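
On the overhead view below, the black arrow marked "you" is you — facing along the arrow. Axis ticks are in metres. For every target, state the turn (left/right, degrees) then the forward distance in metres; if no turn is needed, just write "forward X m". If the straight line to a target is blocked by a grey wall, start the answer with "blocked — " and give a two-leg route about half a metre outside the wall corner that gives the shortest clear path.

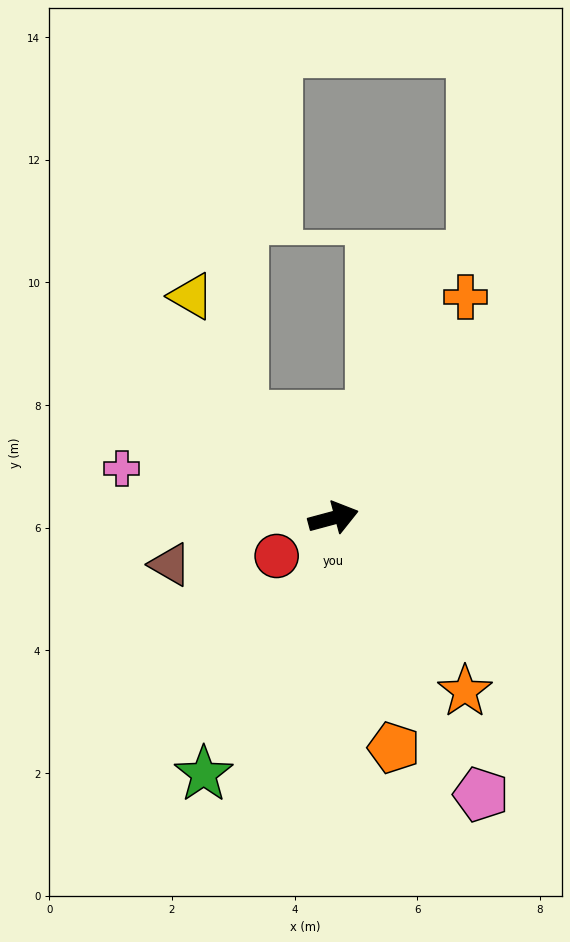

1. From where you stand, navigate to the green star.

turn right 132°, forward 4.7 m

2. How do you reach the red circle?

turn right 161°, forward 1.1 m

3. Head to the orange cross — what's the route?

turn left 44°, forward 4.2 m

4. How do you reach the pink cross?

turn left 152°, forward 3.5 m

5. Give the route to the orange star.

turn right 68°, forward 3.5 m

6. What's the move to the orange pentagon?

turn right 90°, forward 3.9 m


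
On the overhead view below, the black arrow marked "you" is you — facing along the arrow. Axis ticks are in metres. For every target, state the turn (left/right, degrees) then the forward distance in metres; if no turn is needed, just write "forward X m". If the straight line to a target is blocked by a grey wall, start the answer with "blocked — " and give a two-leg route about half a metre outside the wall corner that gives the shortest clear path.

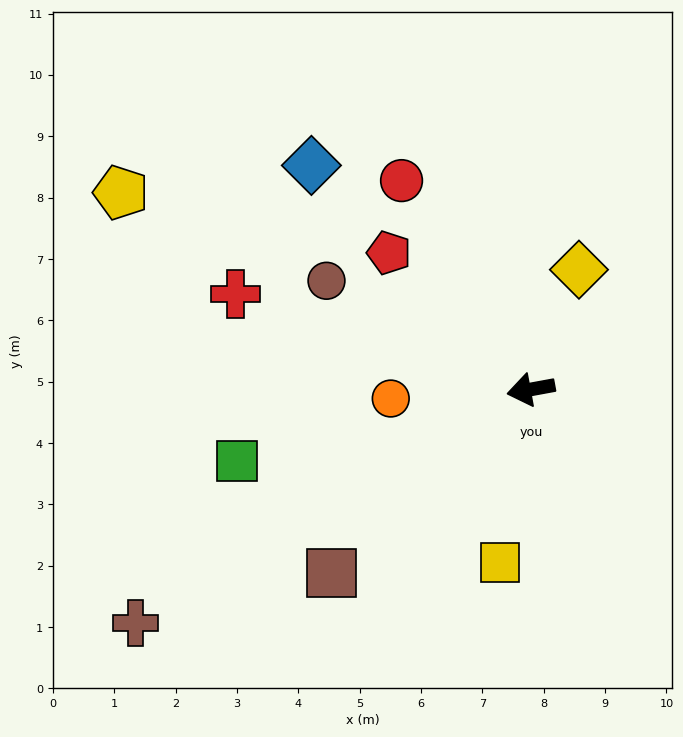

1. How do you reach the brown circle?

turn right 38°, forward 3.8 m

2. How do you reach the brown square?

turn left 32°, forward 4.4 m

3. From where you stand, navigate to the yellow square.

turn left 69°, forward 2.9 m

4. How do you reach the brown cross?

turn left 20°, forward 7.5 m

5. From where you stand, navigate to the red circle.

turn right 69°, forward 4.0 m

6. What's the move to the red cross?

turn right 28°, forward 5.1 m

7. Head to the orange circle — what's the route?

turn right 7°, forward 2.3 m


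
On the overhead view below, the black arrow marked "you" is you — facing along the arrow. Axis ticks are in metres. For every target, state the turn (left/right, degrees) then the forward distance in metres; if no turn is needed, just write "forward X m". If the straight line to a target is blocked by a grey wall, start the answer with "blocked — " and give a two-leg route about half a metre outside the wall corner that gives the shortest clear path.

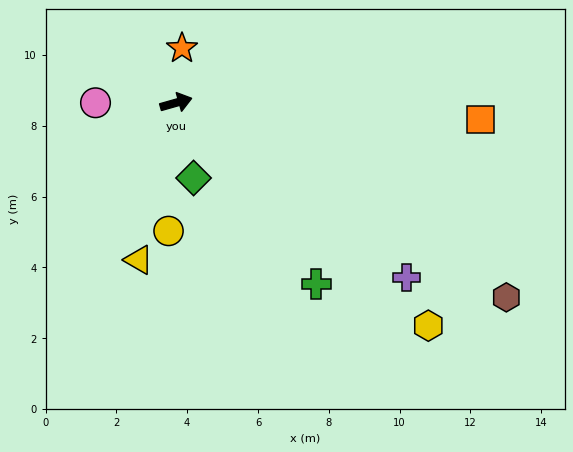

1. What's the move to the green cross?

turn right 68°, forward 6.5 m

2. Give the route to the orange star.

turn left 68°, forward 1.5 m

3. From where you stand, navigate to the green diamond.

turn right 93°, forward 2.2 m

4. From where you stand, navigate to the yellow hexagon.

turn right 57°, forward 9.5 m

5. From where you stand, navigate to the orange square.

turn right 19°, forward 8.6 m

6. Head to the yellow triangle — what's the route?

turn right 119°, forward 4.6 m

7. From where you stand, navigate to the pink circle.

turn left 164°, forward 2.3 m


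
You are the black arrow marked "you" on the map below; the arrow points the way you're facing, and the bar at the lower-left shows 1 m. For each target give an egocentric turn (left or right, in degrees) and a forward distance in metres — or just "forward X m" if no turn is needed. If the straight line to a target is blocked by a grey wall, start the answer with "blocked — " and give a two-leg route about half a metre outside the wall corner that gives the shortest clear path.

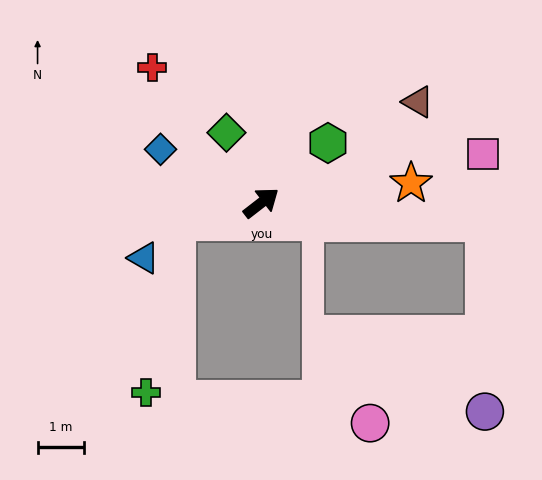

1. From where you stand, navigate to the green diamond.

turn left 79°, forward 1.7 m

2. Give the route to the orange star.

turn right 30°, forward 3.3 m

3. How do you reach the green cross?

blocked — turn left 155°, forward 1.9 m, then turn left 67°, forward 3.8 m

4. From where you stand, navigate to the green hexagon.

turn left 4°, forward 1.9 m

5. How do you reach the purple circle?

blocked — turn right 43°, forward 4.8 m, then turn right 85°, forward 4.1 m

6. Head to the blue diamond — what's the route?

turn left 114°, forward 2.5 m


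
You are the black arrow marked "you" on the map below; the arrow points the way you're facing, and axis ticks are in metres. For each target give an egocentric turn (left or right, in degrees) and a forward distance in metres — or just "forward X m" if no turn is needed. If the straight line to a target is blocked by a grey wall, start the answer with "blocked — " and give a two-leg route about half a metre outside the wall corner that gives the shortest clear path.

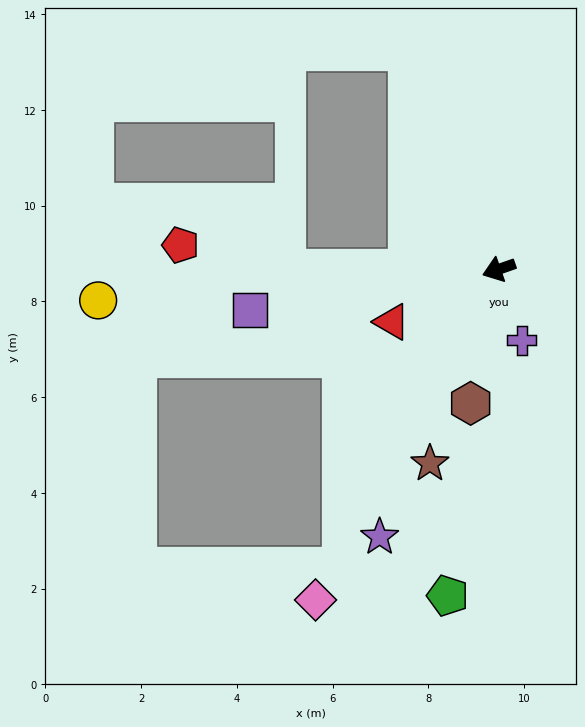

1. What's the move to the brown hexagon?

turn left 59°, forward 2.9 m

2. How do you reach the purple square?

turn right 10°, forward 5.3 m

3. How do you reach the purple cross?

turn left 89°, forward 1.6 m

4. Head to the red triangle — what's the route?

turn left 7°, forward 2.5 m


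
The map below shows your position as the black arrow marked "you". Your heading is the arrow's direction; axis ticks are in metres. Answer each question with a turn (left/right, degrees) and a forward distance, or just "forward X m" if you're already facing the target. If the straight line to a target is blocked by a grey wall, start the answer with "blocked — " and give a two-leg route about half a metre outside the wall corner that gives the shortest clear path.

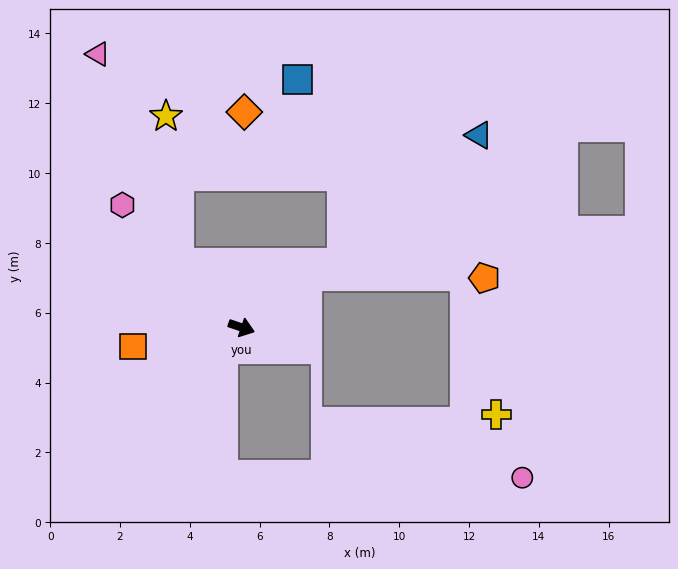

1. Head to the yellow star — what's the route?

blocked — turn left 153°, forward 2.6 m, then turn right 39°, forward 4.2 m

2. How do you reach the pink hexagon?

turn left 153°, forward 4.9 m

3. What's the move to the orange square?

turn right 151°, forward 3.2 m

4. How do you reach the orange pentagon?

blocked — turn left 57°, forward 2.4 m, then turn right 39°, forward 5.1 m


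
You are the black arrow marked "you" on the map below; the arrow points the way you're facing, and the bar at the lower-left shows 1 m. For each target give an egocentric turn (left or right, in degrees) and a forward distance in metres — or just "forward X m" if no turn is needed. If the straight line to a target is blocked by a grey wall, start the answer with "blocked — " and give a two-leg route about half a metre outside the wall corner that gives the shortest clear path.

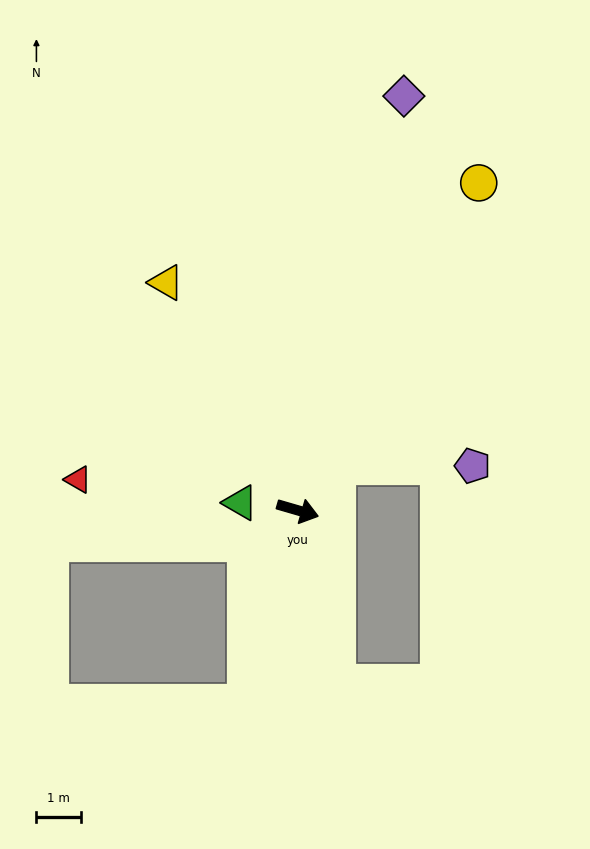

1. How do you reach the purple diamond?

turn left 92°, forward 9.5 m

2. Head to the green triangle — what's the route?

turn right 171°, forward 1.3 m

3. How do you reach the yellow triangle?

turn left 136°, forward 5.9 m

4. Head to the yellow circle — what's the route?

turn left 77°, forward 8.3 m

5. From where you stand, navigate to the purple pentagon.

blocked — turn left 65°, forward 1.3 m, then turn right 49°, forward 3.0 m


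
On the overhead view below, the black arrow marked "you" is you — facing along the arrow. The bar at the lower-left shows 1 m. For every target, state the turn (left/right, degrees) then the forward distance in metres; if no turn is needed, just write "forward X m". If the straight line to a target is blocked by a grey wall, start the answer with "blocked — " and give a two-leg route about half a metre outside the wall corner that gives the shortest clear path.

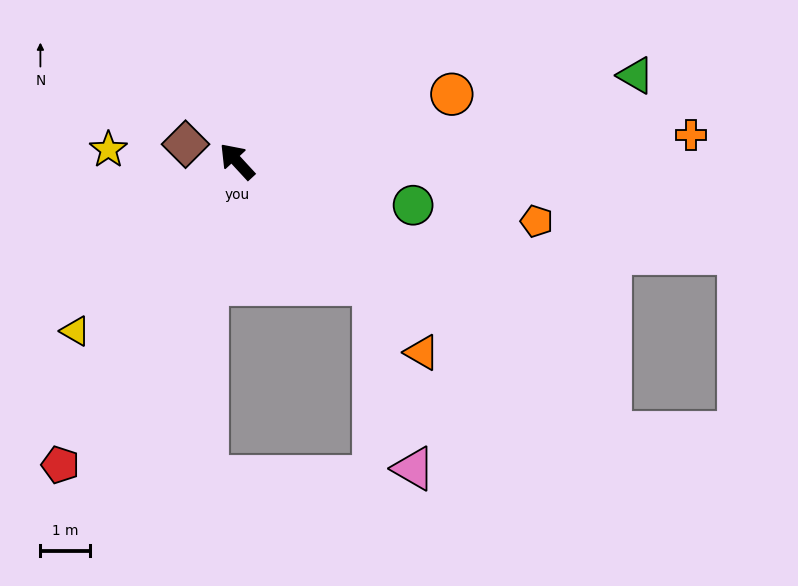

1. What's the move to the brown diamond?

turn left 29°, forward 1.1 m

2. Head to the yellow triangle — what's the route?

turn left 94°, forward 4.8 m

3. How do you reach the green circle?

turn right 147°, forward 3.7 m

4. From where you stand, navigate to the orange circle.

turn right 115°, forward 4.6 m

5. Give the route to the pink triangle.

blocked — turn right 175°, forward 3.7 m, then turn right 35°, forward 3.8 m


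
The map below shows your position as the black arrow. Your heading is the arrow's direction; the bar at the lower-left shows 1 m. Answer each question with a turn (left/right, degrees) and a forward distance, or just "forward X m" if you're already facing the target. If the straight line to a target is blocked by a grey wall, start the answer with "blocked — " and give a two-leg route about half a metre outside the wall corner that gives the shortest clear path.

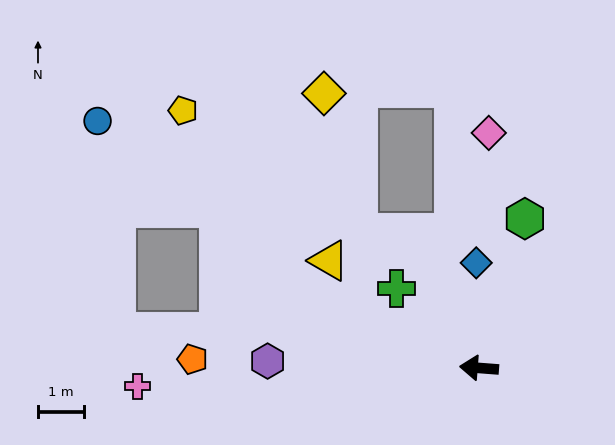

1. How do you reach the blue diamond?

turn right 84°, forward 2.3 m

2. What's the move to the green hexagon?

turn right 103°, forward 3.4 m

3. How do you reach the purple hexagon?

turn left 3°, forward 4.6 m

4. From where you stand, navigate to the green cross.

turn right 40°, forward 2.5 m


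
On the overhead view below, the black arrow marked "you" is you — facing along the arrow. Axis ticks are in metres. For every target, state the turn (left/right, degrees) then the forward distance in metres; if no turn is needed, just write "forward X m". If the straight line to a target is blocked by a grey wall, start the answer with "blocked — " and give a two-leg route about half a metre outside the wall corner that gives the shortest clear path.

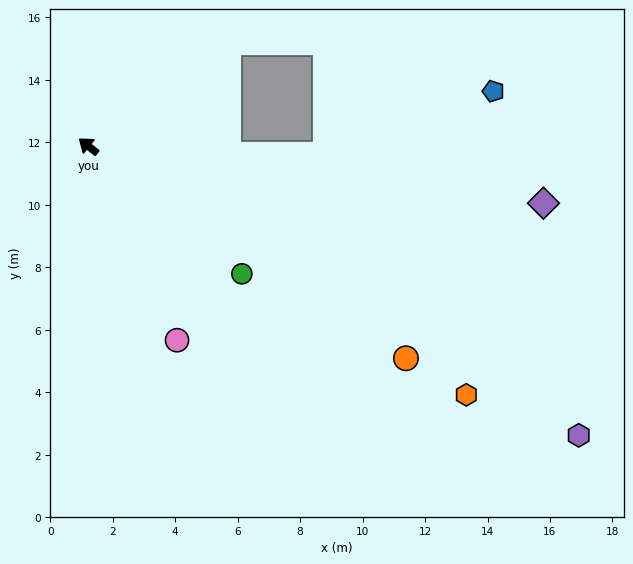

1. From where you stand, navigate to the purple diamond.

turn right 148°, forward 14.7 m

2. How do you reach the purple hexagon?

turn right 172°, forward 18.2 m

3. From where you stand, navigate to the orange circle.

turn right 175°, forward 12.2 m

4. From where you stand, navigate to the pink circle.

turn left 153°, forward 6.8 m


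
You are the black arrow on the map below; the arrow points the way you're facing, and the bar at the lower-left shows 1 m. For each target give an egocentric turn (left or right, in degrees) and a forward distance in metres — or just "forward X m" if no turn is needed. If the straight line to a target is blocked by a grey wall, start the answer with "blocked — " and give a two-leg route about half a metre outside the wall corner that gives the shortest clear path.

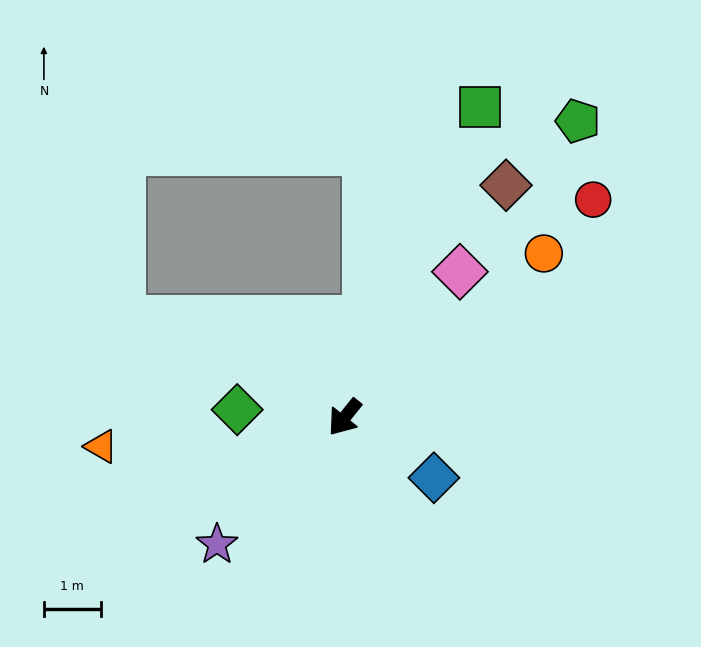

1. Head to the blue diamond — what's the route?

turn left 95°, forward 1.9 m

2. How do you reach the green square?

turn right 165°, forward 6.0 m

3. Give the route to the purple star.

turn right 6°, forward 3.2 m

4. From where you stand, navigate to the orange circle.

turn left 168°, forward 4.6 m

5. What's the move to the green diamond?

turn right 55°, forward 1.9 m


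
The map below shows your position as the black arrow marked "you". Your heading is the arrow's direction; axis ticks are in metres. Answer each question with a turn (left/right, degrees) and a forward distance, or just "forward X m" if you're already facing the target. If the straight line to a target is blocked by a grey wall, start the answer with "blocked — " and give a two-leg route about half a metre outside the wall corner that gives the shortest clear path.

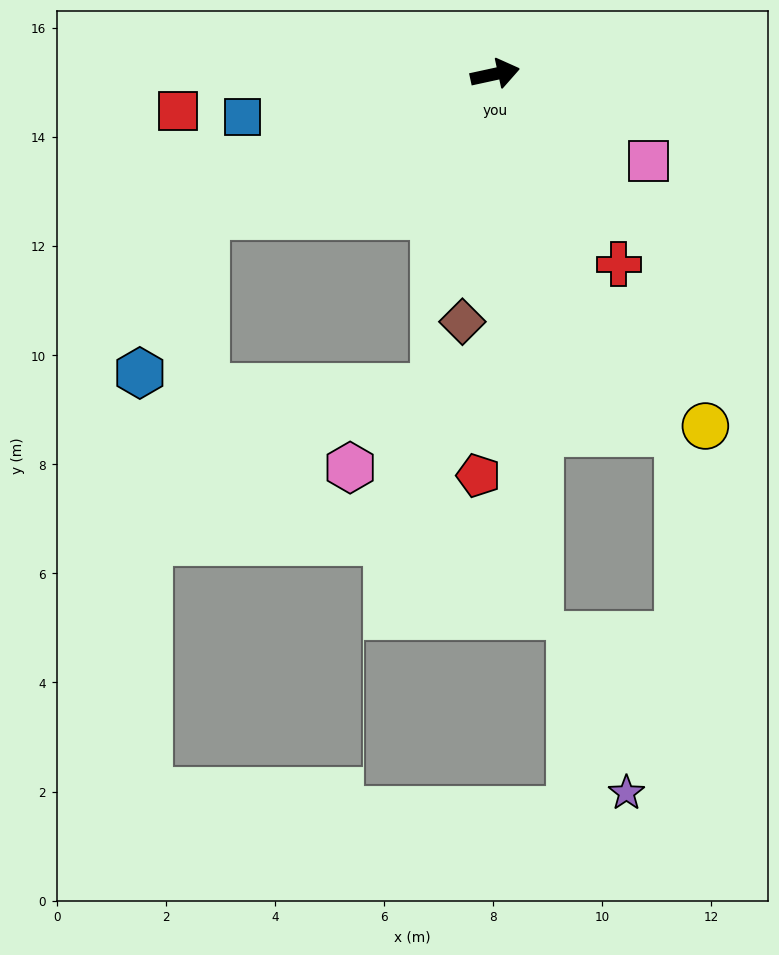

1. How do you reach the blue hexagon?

blocked — turn right 166°, forward 5.9 m, then turn left 41°, forward 3.1 m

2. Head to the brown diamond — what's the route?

turn right 110°, forward 4.6 m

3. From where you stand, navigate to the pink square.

turn right 42°, forward 3.2 m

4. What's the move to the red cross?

turn right 69°, forward 4.2 m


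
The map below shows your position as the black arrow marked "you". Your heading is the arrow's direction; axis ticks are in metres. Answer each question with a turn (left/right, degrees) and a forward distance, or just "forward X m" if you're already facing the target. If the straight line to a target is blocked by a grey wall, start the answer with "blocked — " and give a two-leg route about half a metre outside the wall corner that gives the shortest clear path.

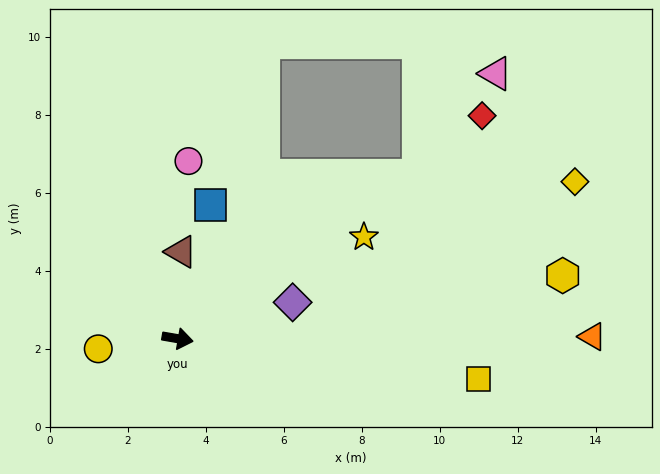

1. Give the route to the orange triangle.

turn left 10°, forward 10.6 m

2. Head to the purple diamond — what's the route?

turn left 27°, forward 3.1 m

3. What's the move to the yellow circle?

turn right 163°, forward 2.1 m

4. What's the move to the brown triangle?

turn left 98°, forward 2.2 m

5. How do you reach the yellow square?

turn left 2°, forward 7.8 m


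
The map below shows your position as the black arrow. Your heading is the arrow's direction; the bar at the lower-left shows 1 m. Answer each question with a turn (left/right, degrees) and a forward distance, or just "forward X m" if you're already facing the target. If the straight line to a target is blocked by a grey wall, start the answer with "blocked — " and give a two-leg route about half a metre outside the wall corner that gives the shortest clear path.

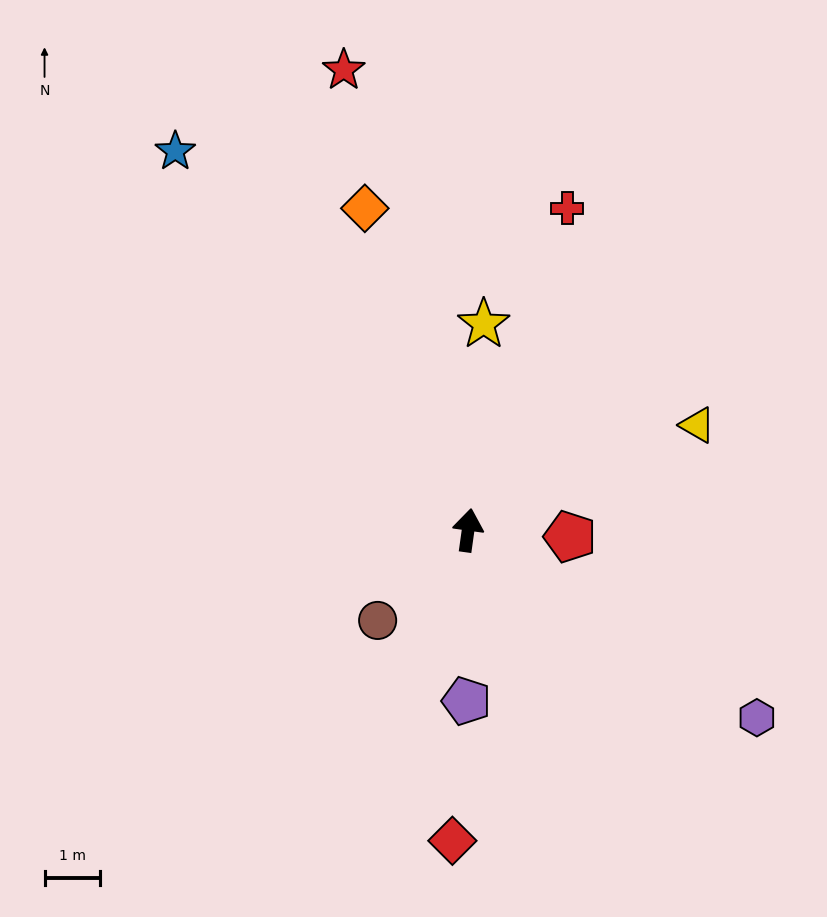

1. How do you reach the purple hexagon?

turn right 115°, forward 6.2 m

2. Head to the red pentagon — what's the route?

turn right 86°, forward 1.8 m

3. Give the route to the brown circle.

turn left 143°, forward 2.3 m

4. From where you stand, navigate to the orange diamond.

turn left 26°, forward 6.1 m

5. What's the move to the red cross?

turn right 9°, forward 6.1 m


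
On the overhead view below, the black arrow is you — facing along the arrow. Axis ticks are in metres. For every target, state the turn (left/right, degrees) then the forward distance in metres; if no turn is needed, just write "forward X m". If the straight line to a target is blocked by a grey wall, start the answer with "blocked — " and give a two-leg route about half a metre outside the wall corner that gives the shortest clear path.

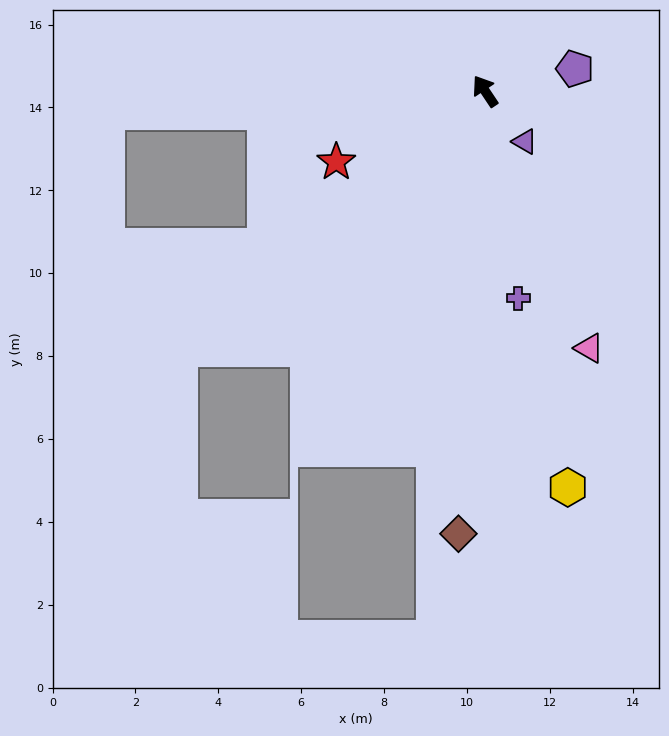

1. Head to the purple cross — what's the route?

turn left 155°, forward 5.1 m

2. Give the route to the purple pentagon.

turn right 110°, forward 2.2 m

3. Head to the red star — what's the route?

turn left 82°, forward 4.0 m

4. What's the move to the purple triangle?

turn right 176°, forward 1.5 m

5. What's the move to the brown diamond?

turn left 143°, forward 10.7 m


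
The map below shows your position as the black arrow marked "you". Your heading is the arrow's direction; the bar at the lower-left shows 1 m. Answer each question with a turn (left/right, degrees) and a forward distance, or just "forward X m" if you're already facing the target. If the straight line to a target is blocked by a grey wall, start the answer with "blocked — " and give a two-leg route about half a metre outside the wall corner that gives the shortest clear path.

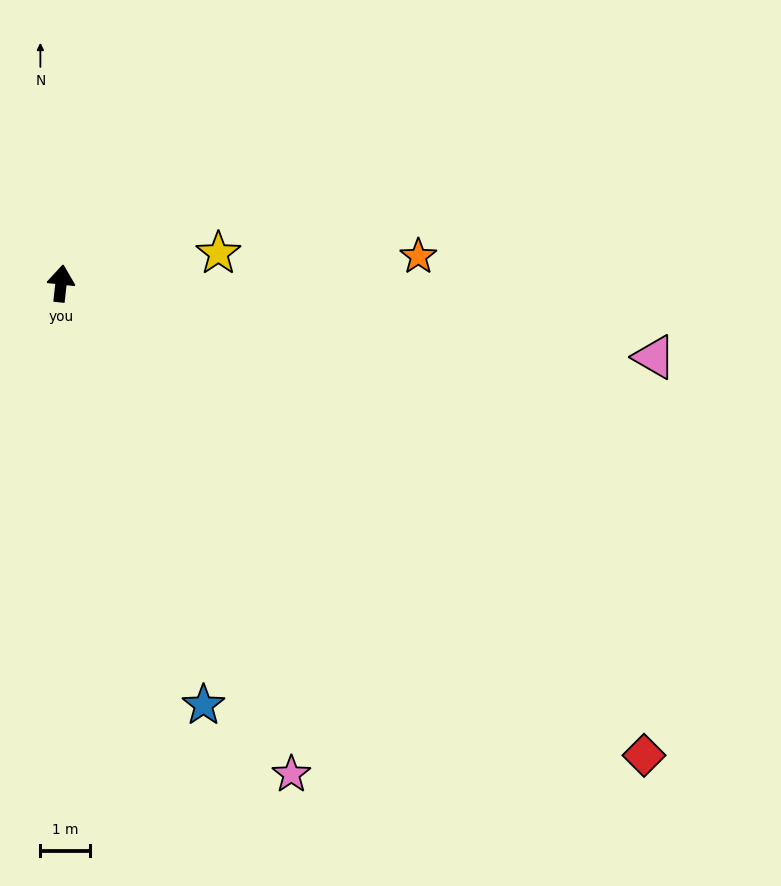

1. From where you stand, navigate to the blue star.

turn right 155°, forward 9.1 m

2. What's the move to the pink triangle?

turn right 91°, forward 12.2 m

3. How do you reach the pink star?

turn right 149°, forward 11.0 m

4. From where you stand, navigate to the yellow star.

turn right 73°, forward 3.3 m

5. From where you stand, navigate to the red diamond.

turn right 123°, forward 15.3 m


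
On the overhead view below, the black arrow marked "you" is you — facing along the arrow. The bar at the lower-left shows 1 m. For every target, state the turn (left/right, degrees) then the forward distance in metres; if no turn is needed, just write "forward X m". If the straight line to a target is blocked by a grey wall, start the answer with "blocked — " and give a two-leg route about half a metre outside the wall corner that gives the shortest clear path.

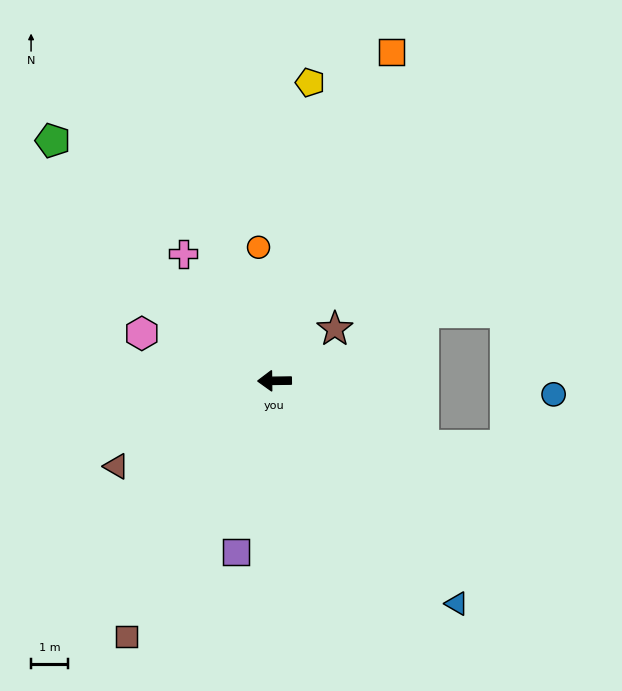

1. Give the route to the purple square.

turn left 76°, forward 4.8 m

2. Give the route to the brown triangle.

turn left 28°, forward 4.9 m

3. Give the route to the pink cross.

turn right 55°, forward 4.3 m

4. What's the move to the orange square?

turn right 110°, forward 9.5 m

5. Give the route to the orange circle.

turn right 84°, forward 3.7 m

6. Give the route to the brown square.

turn left 59°, forward 8.0 m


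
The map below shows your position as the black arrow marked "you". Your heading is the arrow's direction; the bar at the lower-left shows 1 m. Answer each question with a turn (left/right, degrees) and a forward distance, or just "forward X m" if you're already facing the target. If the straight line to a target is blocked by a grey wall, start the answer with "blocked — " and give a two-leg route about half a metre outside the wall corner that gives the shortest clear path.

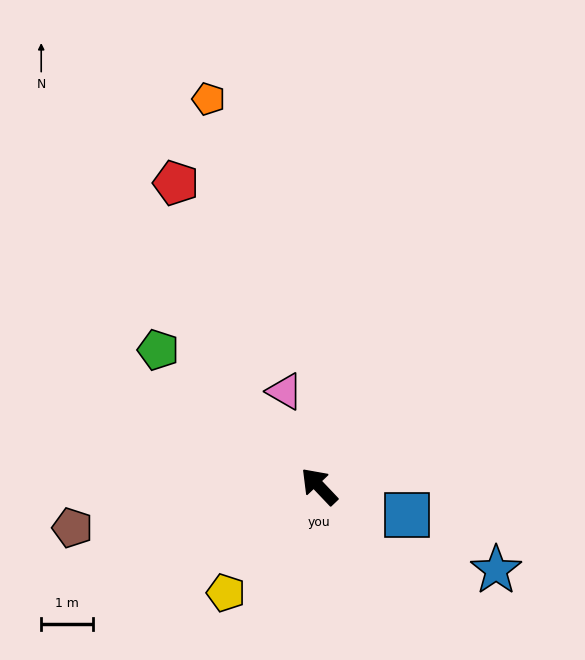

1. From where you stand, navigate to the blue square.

turn right 151°, forward 1.8 m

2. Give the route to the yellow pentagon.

turn left 95°, forward 2.7 m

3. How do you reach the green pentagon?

turn left 6°, forward 4.0 m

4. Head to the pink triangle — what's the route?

turn right 24°, forward 1.9 m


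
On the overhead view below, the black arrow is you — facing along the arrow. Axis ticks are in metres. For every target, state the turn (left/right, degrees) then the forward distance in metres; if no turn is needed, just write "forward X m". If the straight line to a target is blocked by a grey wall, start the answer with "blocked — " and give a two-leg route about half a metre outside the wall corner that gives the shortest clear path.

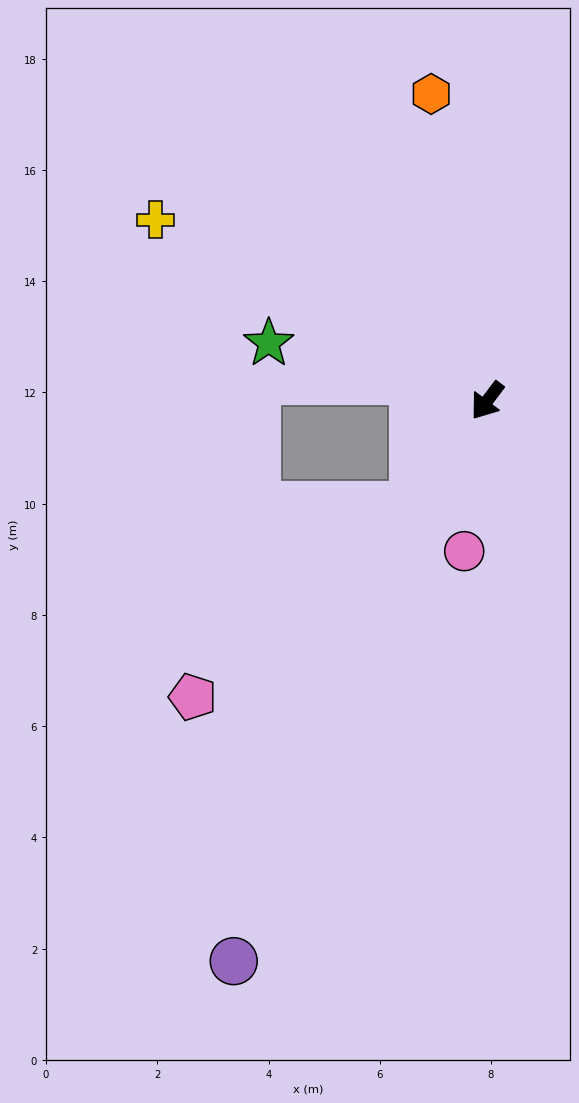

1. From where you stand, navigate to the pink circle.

turn left 28°, forward 2.7 m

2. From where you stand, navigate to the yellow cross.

turn right 82°, forward 6.8 m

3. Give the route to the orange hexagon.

turn right 133°, forward 5.6 m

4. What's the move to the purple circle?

turn left 13°, forward 11.1 m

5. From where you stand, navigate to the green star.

turn right 68°, forward 4.1 m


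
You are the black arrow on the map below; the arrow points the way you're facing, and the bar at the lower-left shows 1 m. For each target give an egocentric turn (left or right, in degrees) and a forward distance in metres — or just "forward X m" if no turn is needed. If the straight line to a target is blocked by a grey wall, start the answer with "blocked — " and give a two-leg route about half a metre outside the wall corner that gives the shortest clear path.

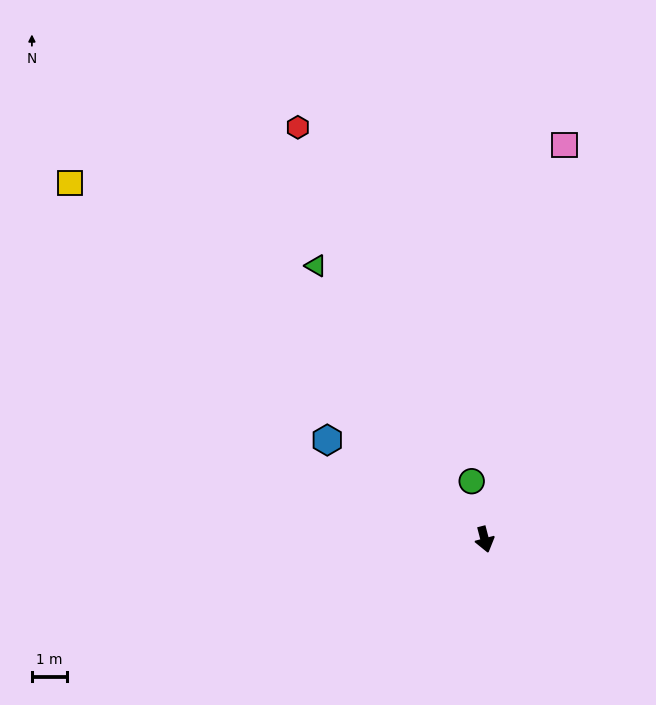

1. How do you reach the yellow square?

turn right 145°, forward 15.6 m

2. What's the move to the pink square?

turn left 154°, forward 11.5 m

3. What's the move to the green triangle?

turn right 163°, forward 9.2 m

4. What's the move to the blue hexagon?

turn right 137°, forward 5.3 m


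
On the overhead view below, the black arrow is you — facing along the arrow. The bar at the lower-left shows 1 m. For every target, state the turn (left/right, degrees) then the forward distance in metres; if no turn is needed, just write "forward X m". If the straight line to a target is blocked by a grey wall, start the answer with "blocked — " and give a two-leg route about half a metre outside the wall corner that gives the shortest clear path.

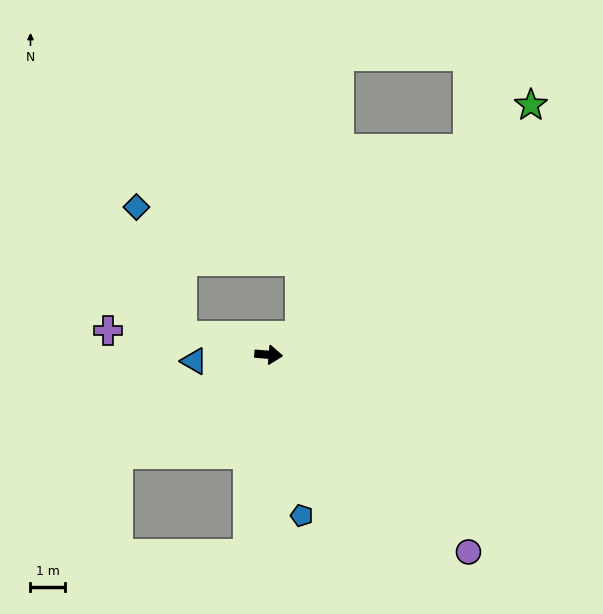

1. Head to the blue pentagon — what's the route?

turn right 74°, forward 4.8 m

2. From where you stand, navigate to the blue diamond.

blocked — turn left 172°, forward 2.6 m, then turn right 58°, forward 4.0 m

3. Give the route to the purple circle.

turn right 40°, forward 8.2 m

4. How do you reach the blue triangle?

turn right 170°, forward 2.2 m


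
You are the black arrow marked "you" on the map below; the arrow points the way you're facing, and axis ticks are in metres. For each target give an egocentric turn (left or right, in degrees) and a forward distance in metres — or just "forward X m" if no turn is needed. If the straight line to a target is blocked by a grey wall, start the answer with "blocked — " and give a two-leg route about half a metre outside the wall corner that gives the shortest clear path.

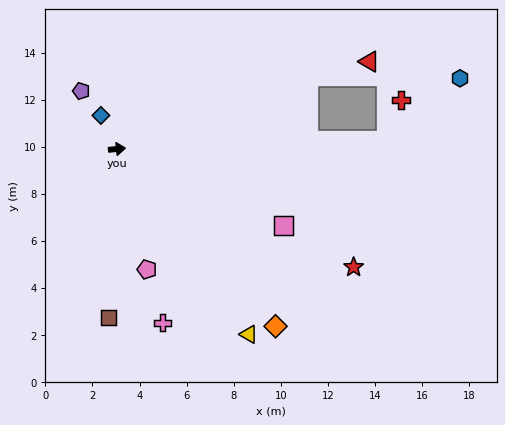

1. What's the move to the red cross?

blocked — turn right 4°, forward 11.5 m, then turn left 69°, forward 1.8 m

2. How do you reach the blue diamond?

turn left 110°, forward 1.6 m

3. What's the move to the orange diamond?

turn right 54°, forward 10.1 m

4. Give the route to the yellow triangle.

turn right 60°, forward 9.7 m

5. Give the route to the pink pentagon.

turn right 82°, forward 5.3 m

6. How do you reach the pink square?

turn right 31°, forward 7.8 m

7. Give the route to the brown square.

turn right 99°, forward 7.2 m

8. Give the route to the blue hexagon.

blocked — turn right 4°, forward 11.5 m, then turn left 39°, forward 4.1 m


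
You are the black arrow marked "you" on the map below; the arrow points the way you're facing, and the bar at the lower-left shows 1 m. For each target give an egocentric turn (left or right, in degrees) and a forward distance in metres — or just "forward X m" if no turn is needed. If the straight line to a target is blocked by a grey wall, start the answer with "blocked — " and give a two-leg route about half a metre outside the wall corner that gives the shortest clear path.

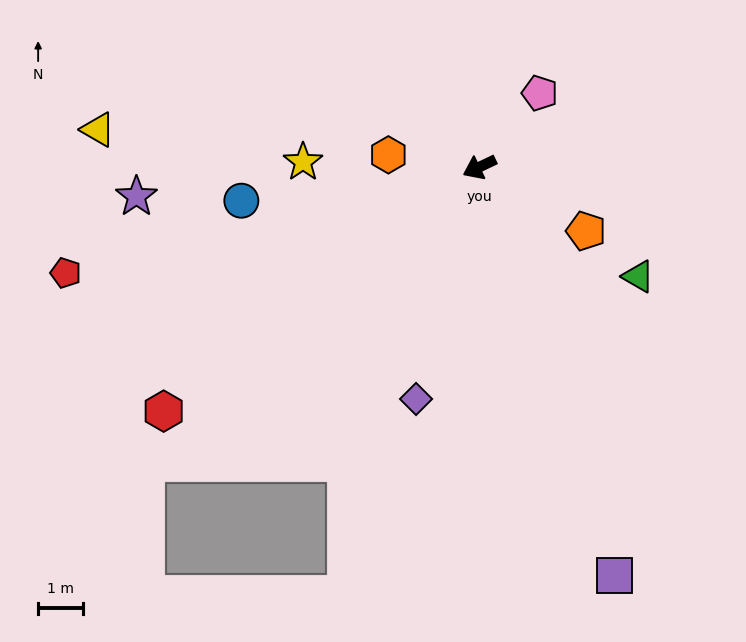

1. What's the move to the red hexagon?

turn left 12°, forward 8.9 m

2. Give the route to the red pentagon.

turn right 11°, forward 9.5 m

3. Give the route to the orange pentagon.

turn left 123°, forward 2.8 m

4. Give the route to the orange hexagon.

turn right 33°, forward 2.0 m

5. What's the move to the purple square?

turn left 83°, forward 9.6 m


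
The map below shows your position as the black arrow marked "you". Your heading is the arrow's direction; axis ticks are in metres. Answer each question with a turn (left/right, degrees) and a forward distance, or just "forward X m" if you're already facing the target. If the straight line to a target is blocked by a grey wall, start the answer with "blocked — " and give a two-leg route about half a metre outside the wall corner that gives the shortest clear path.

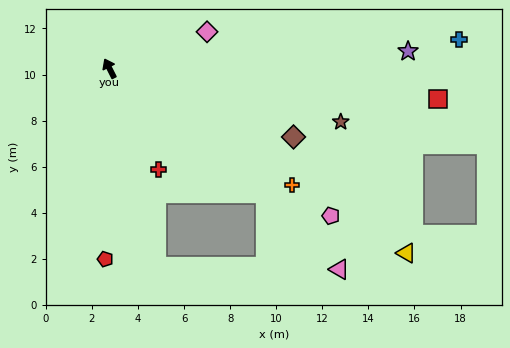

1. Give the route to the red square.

turn right 122°, forward 14.3 m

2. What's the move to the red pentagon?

turn left 152°, forward 8.3 m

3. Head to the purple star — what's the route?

turn right 113°, forward 13.0 m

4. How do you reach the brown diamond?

turn right 137°, forward 8.5 m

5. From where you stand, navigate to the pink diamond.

turn right 96°, forward 4.5 m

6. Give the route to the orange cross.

turn right 149°, forward 9.4 m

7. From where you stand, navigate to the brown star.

turn right 130°, forward 10.3 m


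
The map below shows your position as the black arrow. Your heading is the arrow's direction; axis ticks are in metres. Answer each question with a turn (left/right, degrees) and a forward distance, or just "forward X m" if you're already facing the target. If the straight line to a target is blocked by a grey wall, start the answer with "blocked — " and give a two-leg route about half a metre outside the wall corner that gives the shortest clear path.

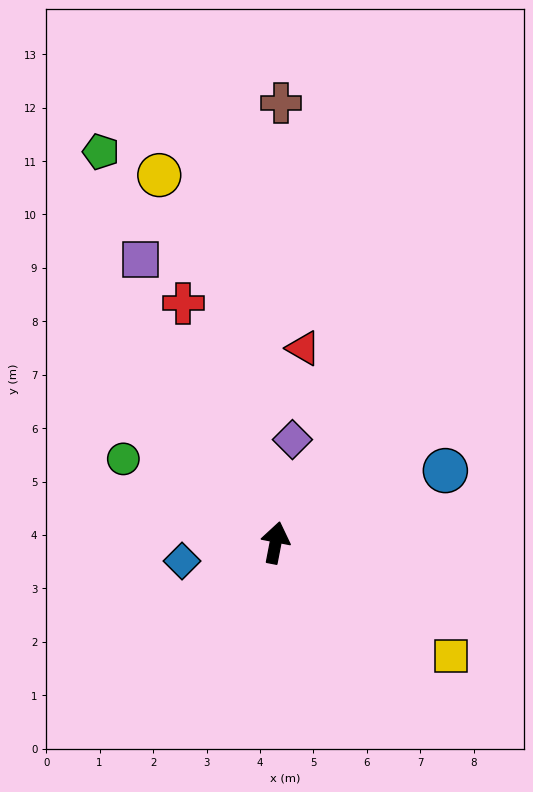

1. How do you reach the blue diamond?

turn left 112°, forward 1.8 m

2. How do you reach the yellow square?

turn right 112°, forward 3.9 m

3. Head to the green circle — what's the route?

turn left 72°, forward 3.3 m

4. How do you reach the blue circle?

turn right 56°, forward 3.5 m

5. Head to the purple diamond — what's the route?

forward 2.0 m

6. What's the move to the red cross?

turn left 32°, forward 4.8 m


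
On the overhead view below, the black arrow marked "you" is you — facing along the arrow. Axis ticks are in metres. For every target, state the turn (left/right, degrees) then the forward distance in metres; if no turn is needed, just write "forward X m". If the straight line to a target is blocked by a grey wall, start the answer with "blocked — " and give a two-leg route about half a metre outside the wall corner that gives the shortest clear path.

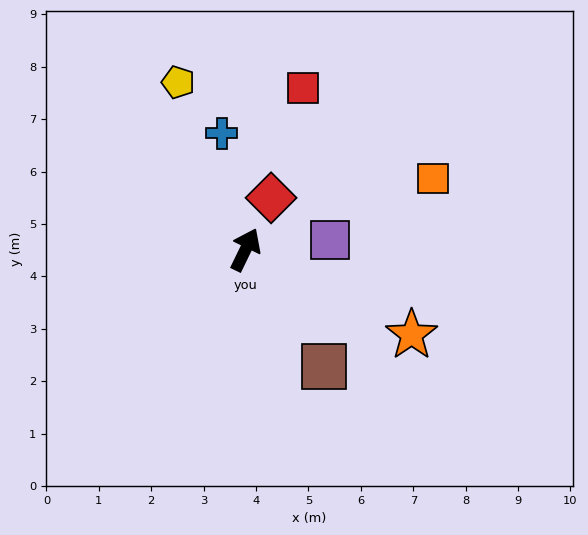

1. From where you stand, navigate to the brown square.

turn right 120°, forward 2.7 m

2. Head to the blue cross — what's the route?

turn left 37°, forward 2.3 m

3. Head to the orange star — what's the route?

turn right 91°, forward 3.6 m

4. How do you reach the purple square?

turn right 58°, forward 1.6 m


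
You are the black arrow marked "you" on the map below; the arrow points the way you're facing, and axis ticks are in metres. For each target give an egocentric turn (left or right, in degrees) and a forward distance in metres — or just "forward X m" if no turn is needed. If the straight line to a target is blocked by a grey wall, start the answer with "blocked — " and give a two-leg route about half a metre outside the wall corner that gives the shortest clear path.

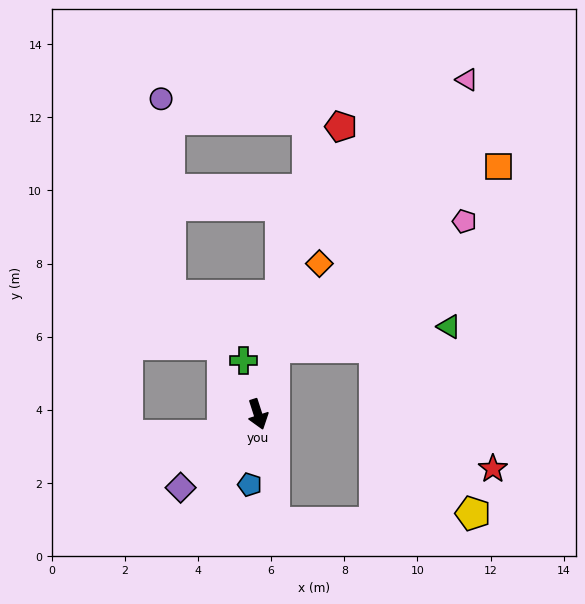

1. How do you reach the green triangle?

blocked — turn left 148°, forward 1.9 m, then turn right 69°, forward 4.8 m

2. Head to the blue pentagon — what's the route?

turn right 25°, forward 1.9 m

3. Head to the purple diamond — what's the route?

turn right 64°, forward 2.9 m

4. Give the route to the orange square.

blocked — turn left 148°, forward 1.9 m, then turn right 37°, forward 7.9 m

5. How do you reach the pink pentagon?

blocked — turn left 148°, forward 1.9 m, then turn right 42°, forward 6.2 m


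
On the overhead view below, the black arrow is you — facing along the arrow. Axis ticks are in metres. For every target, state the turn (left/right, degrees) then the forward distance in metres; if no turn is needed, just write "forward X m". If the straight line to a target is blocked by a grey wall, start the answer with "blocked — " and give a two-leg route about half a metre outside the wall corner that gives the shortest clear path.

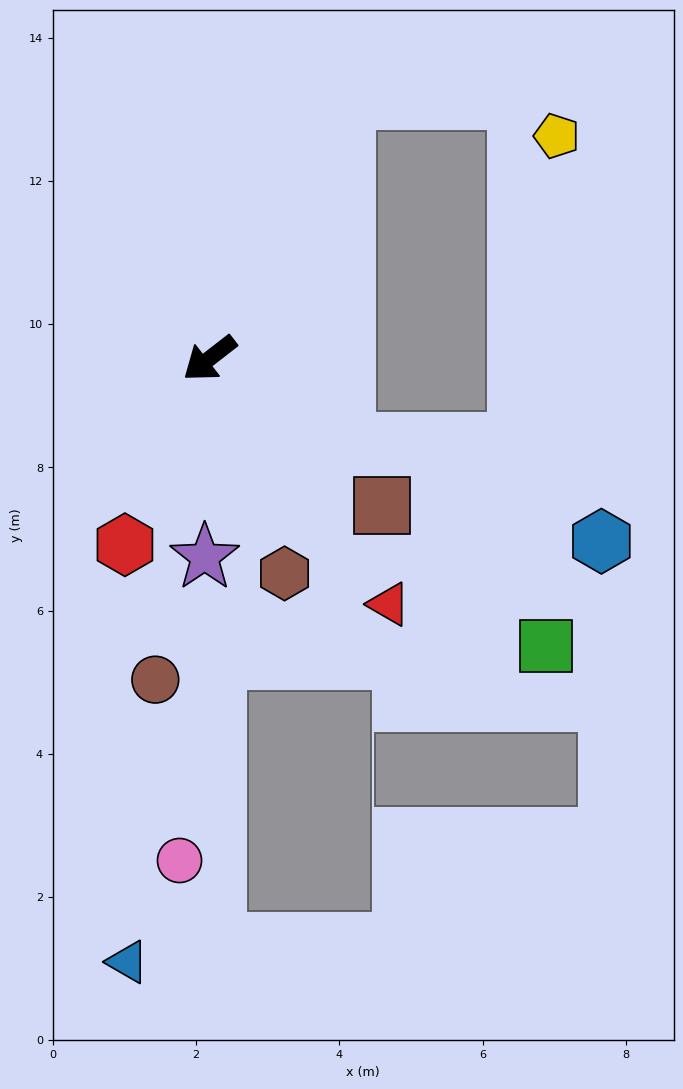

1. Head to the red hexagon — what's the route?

turn left 28°, forward 2.9 m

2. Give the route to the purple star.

turn left 51°, forward 2.8 m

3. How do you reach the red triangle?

turn left 88°, forward 4.2 m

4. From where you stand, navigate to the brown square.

turn left 102°, forward 3.2 m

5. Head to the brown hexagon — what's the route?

turn left 71°, forward 3.2 m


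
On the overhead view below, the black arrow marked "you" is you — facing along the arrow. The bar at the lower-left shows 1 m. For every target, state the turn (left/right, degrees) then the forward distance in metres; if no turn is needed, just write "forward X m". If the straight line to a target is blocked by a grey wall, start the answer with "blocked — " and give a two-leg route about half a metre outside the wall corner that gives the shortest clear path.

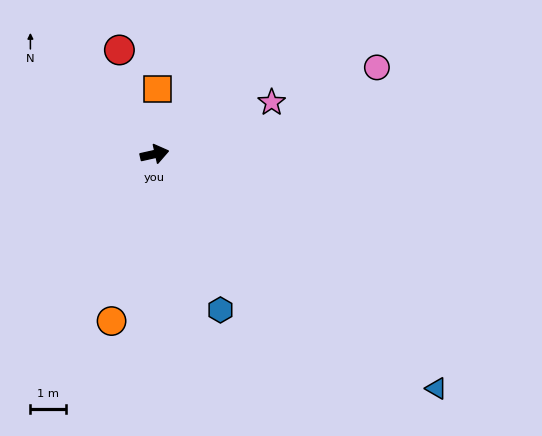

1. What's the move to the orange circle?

turn right 117°, forward 4.9 m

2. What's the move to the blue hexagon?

turn right 80°, forward 4.8 m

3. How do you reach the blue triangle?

turn right 52°, forward 10.4 m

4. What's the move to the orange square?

turn left 75°, forward 1.8 m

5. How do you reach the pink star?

turn left 11°, forward 3.6 m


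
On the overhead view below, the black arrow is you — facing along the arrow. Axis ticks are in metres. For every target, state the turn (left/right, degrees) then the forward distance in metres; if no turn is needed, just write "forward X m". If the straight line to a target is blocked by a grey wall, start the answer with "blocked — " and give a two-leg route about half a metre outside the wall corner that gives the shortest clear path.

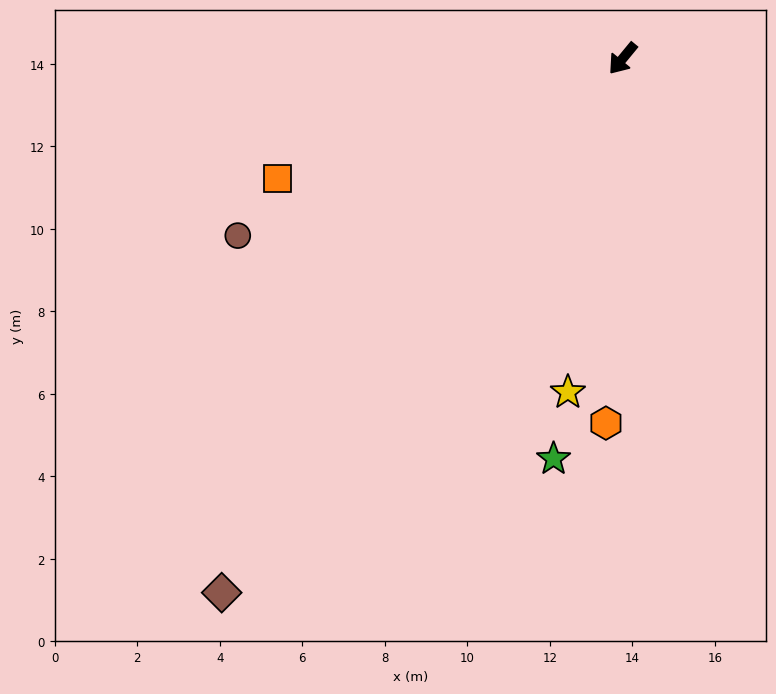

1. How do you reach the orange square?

turn right 31°, forward 8.9 m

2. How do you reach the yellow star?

turn left 30°, forward 8.2 m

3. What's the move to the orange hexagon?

turn left 37°, forward 8.8 m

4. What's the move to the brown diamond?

turn left 3°, forward 16.2 m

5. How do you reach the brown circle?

turn right 26°, forward 10.3 m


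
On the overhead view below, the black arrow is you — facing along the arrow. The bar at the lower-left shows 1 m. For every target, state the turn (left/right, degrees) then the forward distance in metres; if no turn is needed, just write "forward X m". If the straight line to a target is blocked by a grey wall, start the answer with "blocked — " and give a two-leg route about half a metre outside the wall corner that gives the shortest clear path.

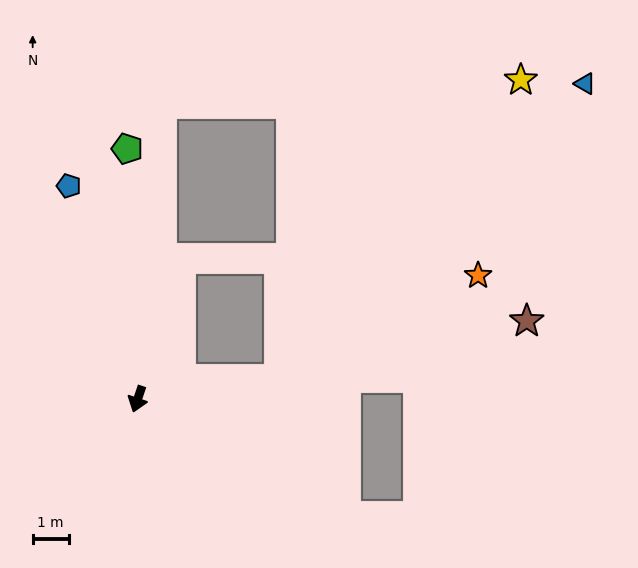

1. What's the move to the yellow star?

blocked — turn left 117°, forward 4.0 m, then turn left 43°, forward 10.7 m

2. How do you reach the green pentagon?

turn right 159°, forward 6.9 m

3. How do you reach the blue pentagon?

turn right 144°, forward 6.2 m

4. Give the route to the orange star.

blocked — turn left 117°, forward 4.0 m, then turn left 19°, forward 6.2 m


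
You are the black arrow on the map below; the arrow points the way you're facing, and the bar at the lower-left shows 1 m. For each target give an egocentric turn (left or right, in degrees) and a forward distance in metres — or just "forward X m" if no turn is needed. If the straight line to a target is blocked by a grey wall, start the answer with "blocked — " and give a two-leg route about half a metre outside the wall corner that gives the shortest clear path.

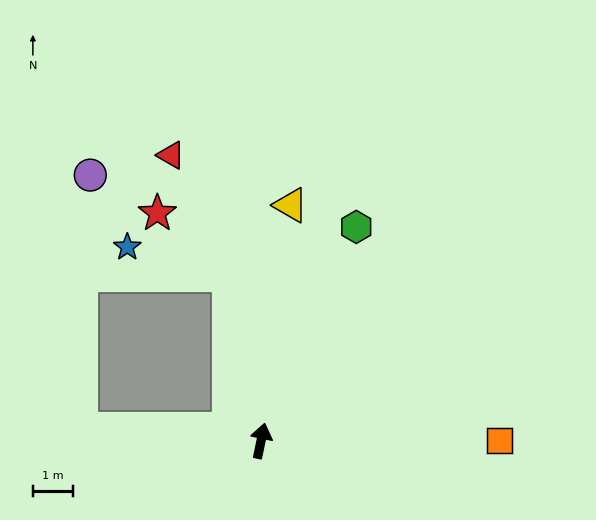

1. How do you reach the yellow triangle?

turn left 5°, forward 6.0 m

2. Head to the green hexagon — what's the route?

turn right 12°, forward 5.9 m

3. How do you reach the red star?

blocked — turn left 23°, forward 4.2 m, then turn left 38°, forward 2.4 m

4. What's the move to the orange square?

turn right 78°, forward 6.0 m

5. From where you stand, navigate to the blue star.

blocked — turn left 23°, forward 4.2 m, then turn left 63°, forward 2.6 m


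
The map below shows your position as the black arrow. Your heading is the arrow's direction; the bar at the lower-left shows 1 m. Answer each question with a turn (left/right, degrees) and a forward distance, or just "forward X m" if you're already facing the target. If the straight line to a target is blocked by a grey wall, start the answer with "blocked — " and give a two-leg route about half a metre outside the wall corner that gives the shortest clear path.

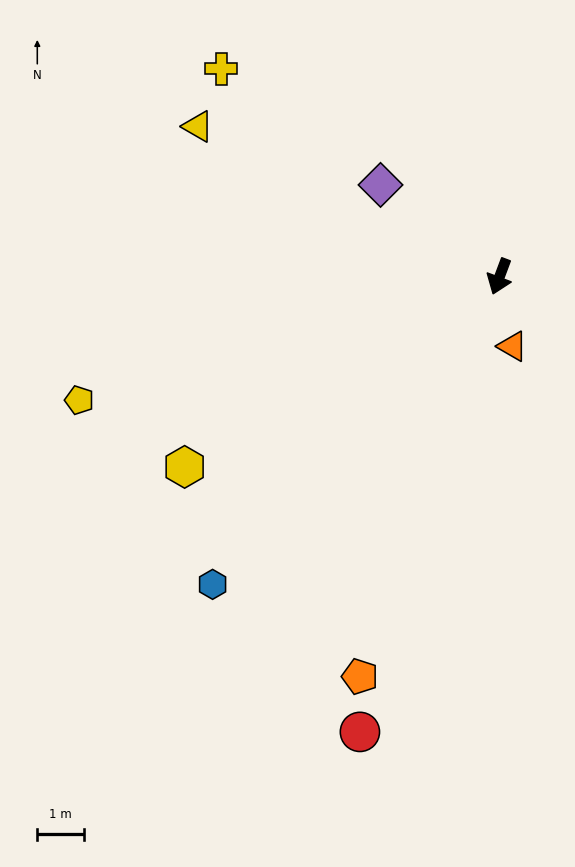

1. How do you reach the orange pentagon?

forward 9.1 m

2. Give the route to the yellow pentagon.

turn right 53°, forward 9.4 m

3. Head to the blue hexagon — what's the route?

turn right 22°, forward 9.1 m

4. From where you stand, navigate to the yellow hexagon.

turn right 38°, forward 7.9 m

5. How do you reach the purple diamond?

turn right 107°, forward 3.2 m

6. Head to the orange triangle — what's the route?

turn left 31°, forward 1.5 m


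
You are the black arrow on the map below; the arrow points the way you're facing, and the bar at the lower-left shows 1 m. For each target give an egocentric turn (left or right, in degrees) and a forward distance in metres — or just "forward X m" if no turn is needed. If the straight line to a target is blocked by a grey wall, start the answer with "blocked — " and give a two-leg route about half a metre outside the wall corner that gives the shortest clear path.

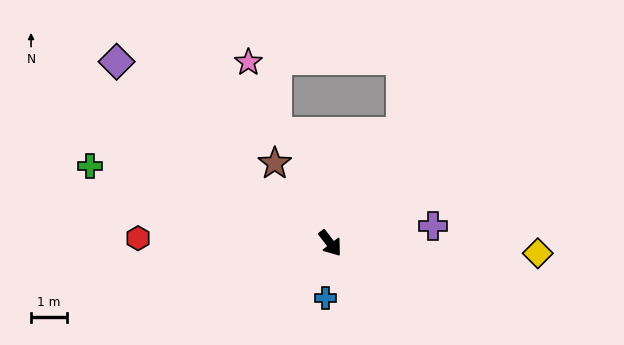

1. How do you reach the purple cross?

turn left 62°, forward 2.9 m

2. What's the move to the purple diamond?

turn right 168°, forward 7.9 m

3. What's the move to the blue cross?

turn right 43°, forward 1.5 m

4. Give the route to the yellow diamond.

turn left 50°, forward 5.8 m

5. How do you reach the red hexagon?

turn right 129°, forward 5.4 m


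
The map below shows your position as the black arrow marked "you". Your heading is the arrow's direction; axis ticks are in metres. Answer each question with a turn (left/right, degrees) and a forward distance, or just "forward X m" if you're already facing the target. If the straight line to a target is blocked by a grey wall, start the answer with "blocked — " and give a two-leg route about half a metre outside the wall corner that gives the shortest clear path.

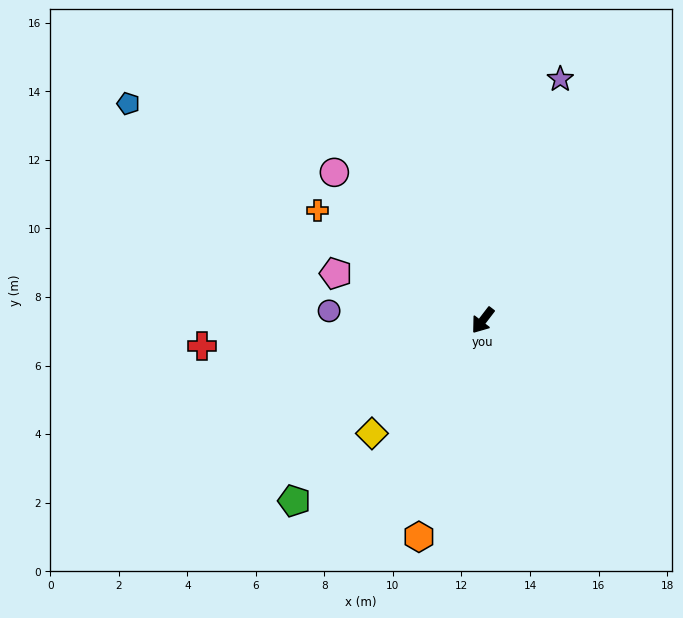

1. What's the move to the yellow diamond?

turn right 7°, forward 4.6 m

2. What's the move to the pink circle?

turn right 97°, forward 6.1 m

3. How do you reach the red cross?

turn right 47°, forward 8.2 m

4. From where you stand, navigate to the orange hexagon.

turn left 21°, forward 6.6 m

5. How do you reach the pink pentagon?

turn right 70°, forward 4.5 m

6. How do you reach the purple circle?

turn right 56°, forward 4.5 m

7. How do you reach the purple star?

turn right 160°, forward 7.4 m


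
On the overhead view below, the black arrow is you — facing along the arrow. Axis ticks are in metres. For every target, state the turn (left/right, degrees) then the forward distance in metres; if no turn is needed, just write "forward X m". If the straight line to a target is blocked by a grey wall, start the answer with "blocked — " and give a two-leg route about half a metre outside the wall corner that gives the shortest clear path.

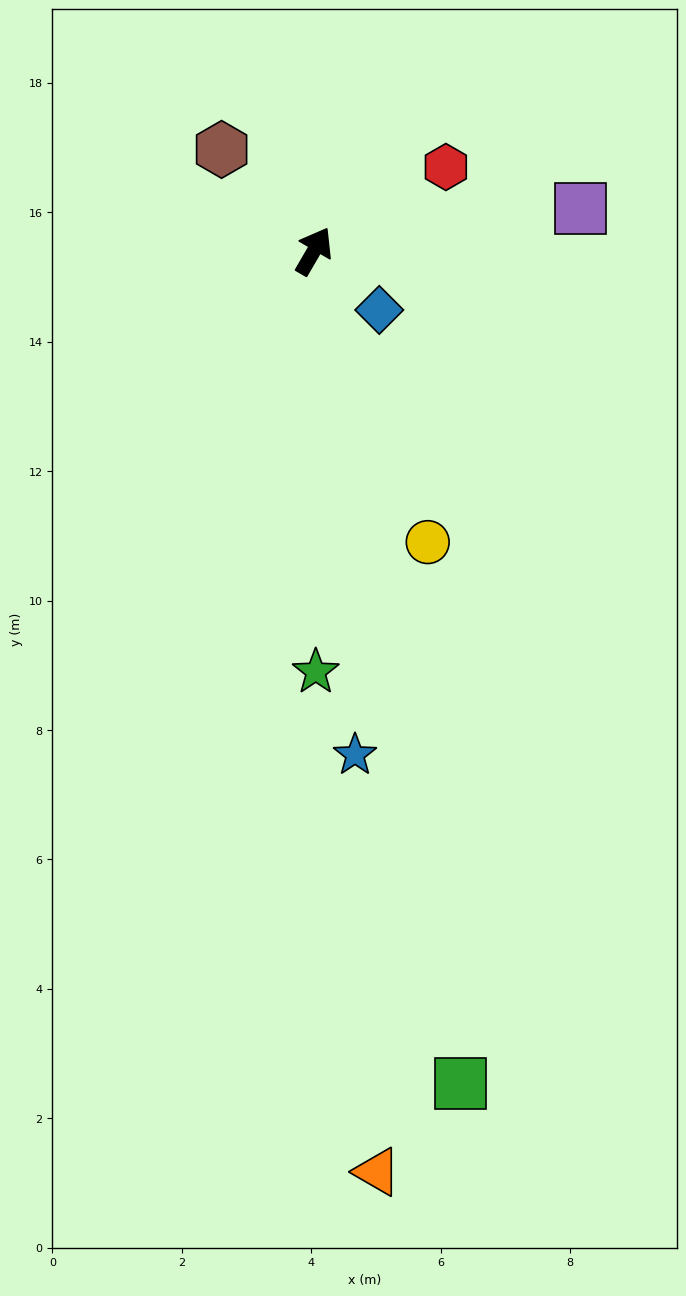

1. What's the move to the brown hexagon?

turn left 72°, forward 2.1 m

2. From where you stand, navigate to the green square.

turn right 140°, forward 13.1 m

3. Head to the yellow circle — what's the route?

turn right 128°, forward 4.8 m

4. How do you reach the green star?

turn right 150°, forward 6.5 m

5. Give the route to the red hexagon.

turn right 27°, forward 2.4 m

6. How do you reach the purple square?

turn right 51°, forward 4.2 m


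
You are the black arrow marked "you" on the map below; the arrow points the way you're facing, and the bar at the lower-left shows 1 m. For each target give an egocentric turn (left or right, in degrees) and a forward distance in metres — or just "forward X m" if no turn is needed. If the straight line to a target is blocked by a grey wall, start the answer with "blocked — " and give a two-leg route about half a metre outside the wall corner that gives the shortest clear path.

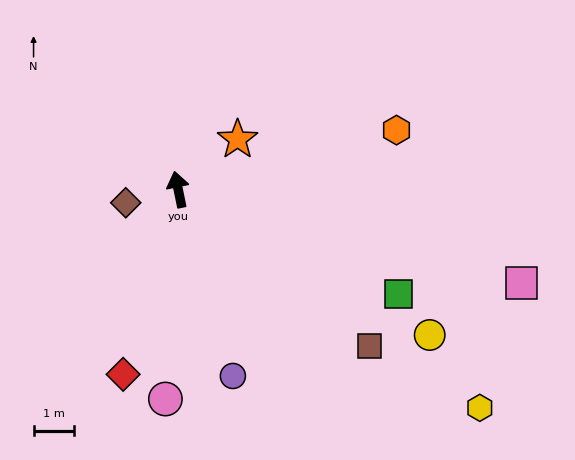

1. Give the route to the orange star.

turn right 62°, forward 1.9 m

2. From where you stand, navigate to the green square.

turn right 127°, forward 6.0 m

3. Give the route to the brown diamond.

turn left 93°, forward 1.3 m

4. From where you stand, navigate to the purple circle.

turn right 175°, forward 4.8 m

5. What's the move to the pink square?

turn right 117°, forward 8.7 m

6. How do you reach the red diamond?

turn left 152°, forward 4.7 m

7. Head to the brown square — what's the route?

turn right 141°, forward 6.1 m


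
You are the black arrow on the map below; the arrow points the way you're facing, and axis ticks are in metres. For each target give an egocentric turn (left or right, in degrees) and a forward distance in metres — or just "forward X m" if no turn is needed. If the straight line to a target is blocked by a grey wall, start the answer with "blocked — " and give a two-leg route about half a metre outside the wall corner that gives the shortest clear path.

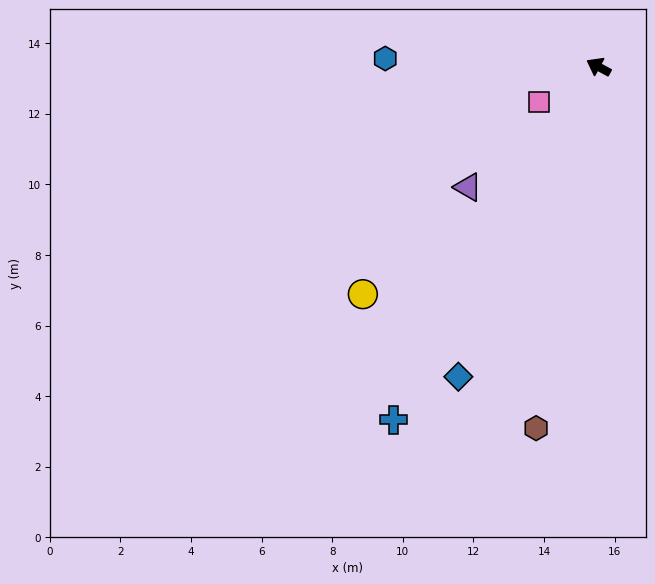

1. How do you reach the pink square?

turn left 59°, forward 2.0 m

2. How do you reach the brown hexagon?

turn left 109°, forward 10.4 m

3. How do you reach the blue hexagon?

turn left 26°, forward 6.0 m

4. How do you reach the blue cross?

turn left 88°, forward 11.6 m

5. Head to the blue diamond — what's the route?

turn left 94°, forward 9.6 m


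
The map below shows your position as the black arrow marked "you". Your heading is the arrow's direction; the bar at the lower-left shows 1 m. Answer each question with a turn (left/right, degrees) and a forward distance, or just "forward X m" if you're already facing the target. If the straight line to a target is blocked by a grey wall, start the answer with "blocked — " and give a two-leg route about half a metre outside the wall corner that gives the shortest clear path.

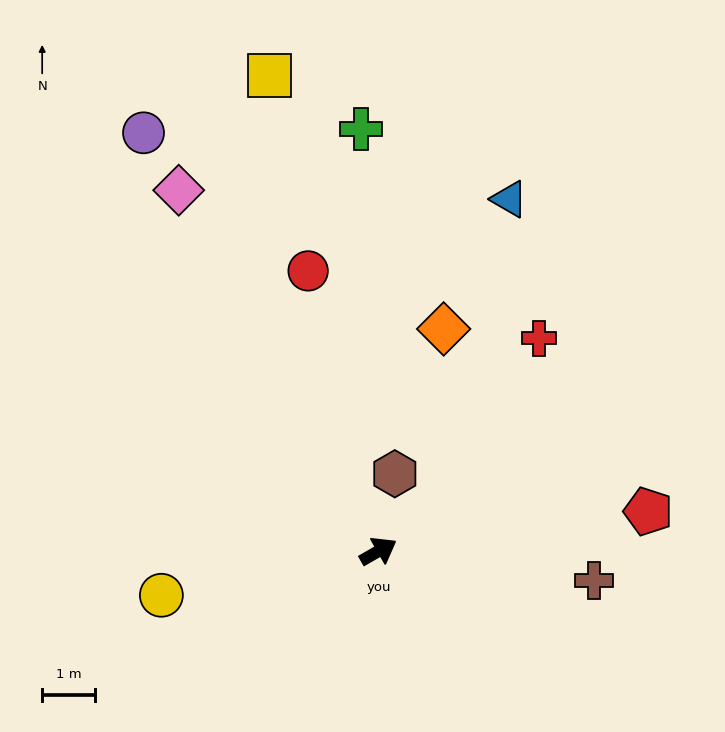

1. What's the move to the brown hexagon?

turn left 48°, forward 1.5 m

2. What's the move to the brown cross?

turn right 38°, forward 4.1 m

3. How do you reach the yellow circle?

turn left 162°, forward 4.2 m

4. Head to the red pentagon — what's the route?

turn right 21°, forward 5.2 m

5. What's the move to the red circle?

turn left 74°, forward 5.5 m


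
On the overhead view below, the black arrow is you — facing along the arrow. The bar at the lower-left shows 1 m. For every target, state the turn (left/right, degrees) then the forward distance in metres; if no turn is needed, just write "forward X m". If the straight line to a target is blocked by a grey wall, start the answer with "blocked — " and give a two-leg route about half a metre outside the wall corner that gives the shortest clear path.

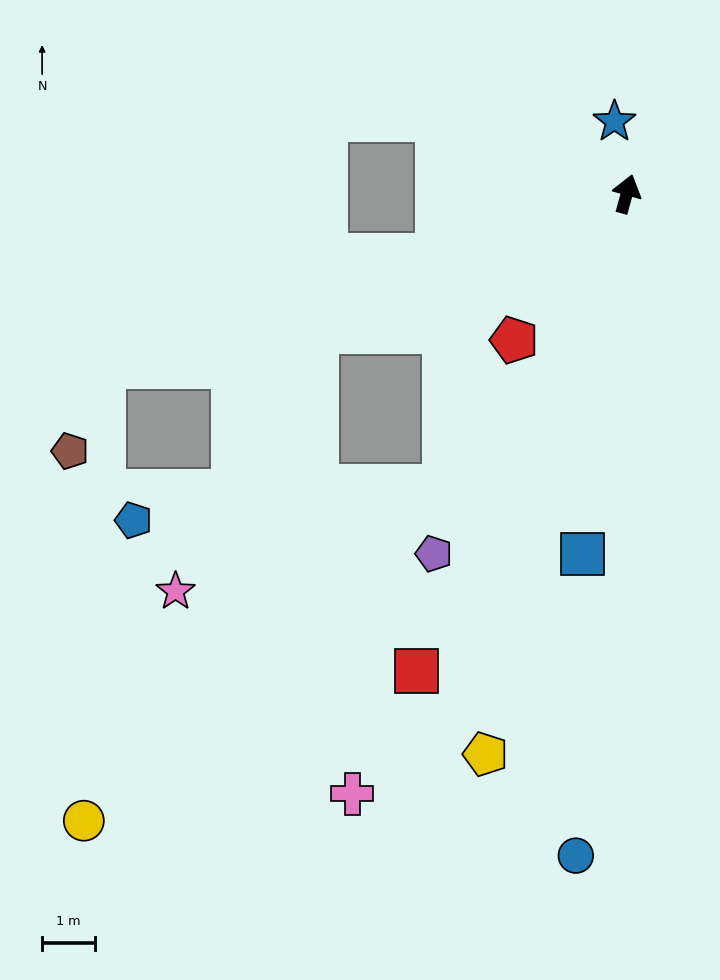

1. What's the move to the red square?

turn left 172°, forward 9.8 m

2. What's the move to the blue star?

turn left 25°, forward 1.4 m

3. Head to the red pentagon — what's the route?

turn left 158°, forward 3.5 m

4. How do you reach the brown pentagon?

blocked — turn left 124°, forward 10.4 m, then turn left 50°, forward 1.7 m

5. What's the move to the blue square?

turn right 172°, forward 6.8 m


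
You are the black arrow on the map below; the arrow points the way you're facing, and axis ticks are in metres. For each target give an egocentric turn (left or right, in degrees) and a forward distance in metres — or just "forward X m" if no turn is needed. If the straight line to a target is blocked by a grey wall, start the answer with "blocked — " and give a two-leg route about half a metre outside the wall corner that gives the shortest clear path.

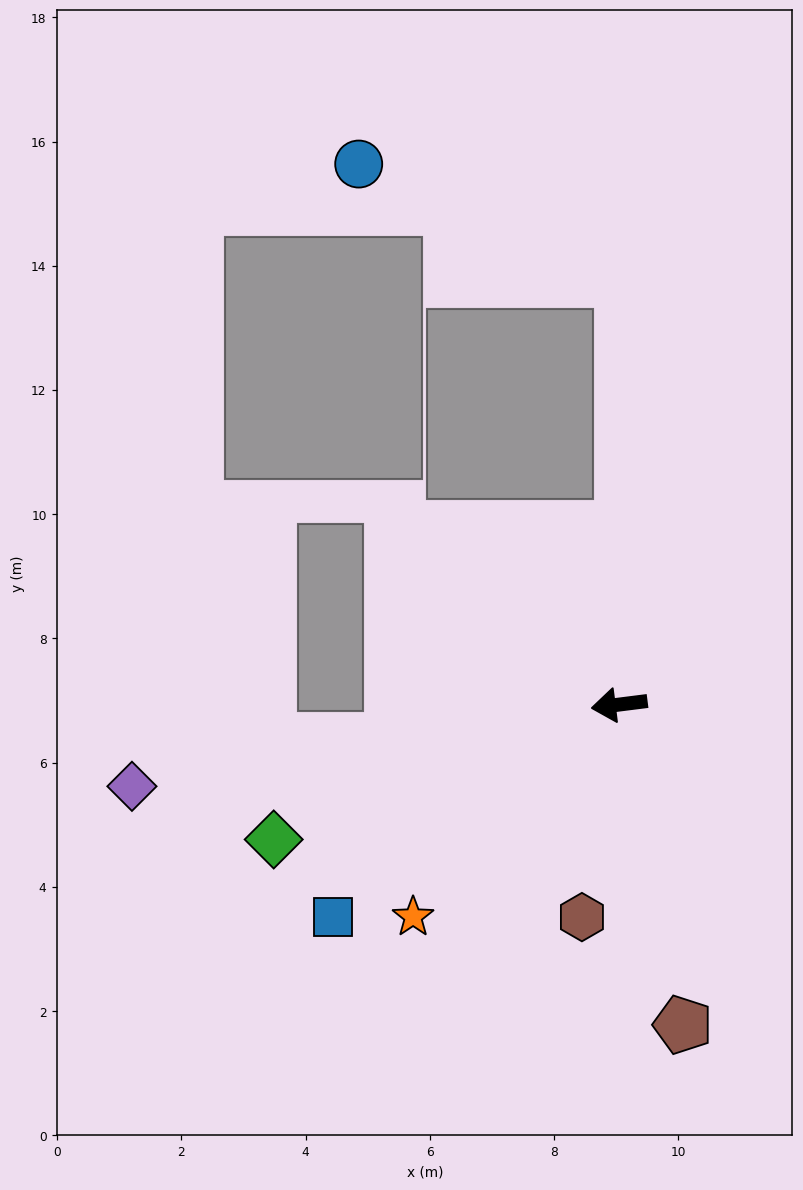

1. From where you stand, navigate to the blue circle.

blocked — turn right 97°, forward 6.8 m, then turn left 66°, forward 4.6 m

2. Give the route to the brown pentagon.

turn left 94°, forward 5.3 m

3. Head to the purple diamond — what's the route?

turn left 2°, forward 8.0 m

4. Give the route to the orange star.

turn left 39°, forward 4.8 m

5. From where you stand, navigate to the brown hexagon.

turn left 73°, forward 3.5 m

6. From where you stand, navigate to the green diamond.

turn left 14°, forward 6.0 m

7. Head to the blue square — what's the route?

turn left 29°, forward 5.7 m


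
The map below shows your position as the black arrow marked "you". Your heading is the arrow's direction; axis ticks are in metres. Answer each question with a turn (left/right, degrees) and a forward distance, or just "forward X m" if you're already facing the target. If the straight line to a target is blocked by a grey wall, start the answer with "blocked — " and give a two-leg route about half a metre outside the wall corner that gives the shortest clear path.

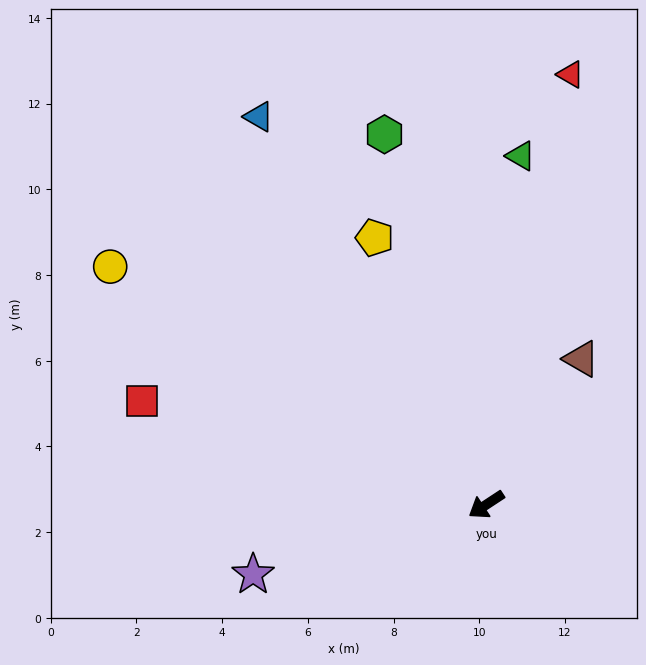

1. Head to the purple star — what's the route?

turn right 17°, forward 5.7 m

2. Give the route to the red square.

turn right 50°, forward 8.4 m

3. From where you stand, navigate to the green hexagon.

turn right 108°, forward 9.0 m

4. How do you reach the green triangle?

turn right 129°, forward 8.2 m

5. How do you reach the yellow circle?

turn right 66°, forward 10.4 m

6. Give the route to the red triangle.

turn right 134°, forward 10.2 m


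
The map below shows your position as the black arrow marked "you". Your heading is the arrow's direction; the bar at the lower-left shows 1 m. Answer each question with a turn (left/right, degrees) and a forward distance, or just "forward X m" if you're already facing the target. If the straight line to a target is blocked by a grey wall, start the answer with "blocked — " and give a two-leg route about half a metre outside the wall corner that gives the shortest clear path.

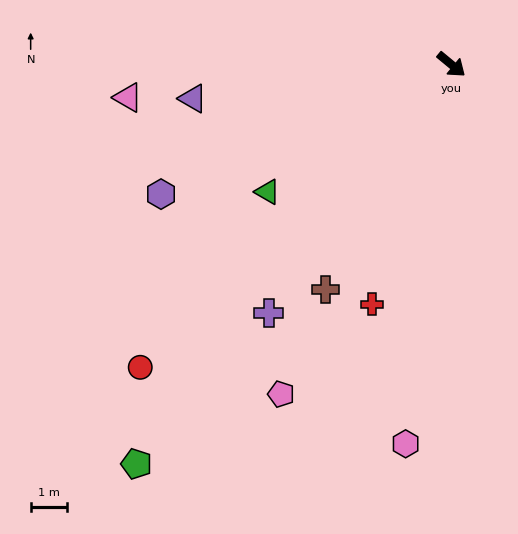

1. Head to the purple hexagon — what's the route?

turn right 116°, forward 8.8 m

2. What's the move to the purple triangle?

turn right 133°, forward 7.3 m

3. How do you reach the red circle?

turn right 96°, forward 12.1 m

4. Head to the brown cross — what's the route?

turn right 80°, forward 7.2 m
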